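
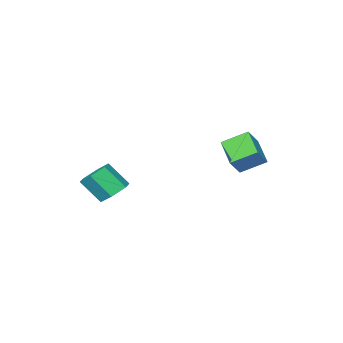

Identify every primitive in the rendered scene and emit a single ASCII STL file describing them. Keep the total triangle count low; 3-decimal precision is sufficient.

solid 
facet normal -0.364 0.542 -0.758
outer loop
vertex 3.149 -1.126 -1.822
vertex 2.303 -1.018 -1.339
vertex 3.024 -0.365 -1.218
endloop
endfacet
facet normal 0.923 0.321 -0.213
outer loop
vertex 3.149 -1.126 -1.822
vertex 3.024 -0.365 -1.218
vertex 3.782 -2.07 -0.505
endloop
endfacet
facet normal 0.923 0.321 -0.213
outer loop
vertex 3.782 -2.07 -0.505
vertex 3.024 -0.365 -1.218
vertex 3.657 -1.309 0.1
endloop
endfacet
facet normal 0.364 -0.542 0.757
outer loop
vertex 3.782 -2.07 -0.505
vertex 3.657 -1.309 0.1
vertex 2.937 -1.962 -0.021
endloop
endfacet
facet normal -0.364 0.542 -0.757
outer loop
vertex 3.024 -0.365 -1.218
vertex 2.303 -1.018 -1.339
vertex 2.178 -0.257 -0.734
endloop
endfacet
facet normal 0.351 0.833 0.428
outer loop
vertex 3.024 -0.365 -1.218
vertex 2.178 -0.257 -0.734
vertex 3.657 -1.309 0.1
endloop
endfacet
facet normal 0.351 0.833 0.428
outer loop
vertex 3.657 -1.309 0.1
vertex 2.178 -0.257 -0.734
vertex 2.812 -1.201 0.584
endloop
endfacet
facet normal 0.364 -0.542 0.757
outer loop
vertex 3.657 -1.309 0.1
vertex 2.812 -1.201 0.584
vertex 2.937 -1.962 -0.021
endloop
endfacet
facet normal -0.364 0.542 -0.757
outer loop
vertex 2.178 -0.257 -0.734
vertex 2.303 -1.018 -1.339
vertex 1.458 -0.91 -0.855
endloop
endfacet
facet normal -0.572 0.512 0.641
outer loop
vertex 2.178 -0.257 -0.734
vertex 1.458 -0.91 -0.855
vertex 2.812 -1.201 0.584
endloop
endfacet
facet normal -0.572 0.511 0.641
outer loop
vertex 2.812 -1.201 0.584
vertex 1.458 -0.91 -0.855
vertex 2.091 -1.854 0.462
endloop
endfacet
facet normal 0.363 -0.543 0.757
outer loop
vertex 2.812 -1.201 0.584
vertex 2.091 -1.854 0.462
vertex 2.937 -1.962 -0.021
endloop
endfacet
facet normal -0.364 0.542 -0.757
outer loop
vertex 1.458 -0.91 -0.855
vertex 2.303 -1.018 -1.339
vertex 1.583 -1.671 -1.46
endloop
endfacet
facet normal -0.923 -0.321 0.213
outer loop
vertex 1.458 -0.91 -0.855
vertex 1.583 -1.671 -1.46
vertex 2.091 -1.854 0.462
endloop
endfacet
facet normal -0.923 -0.321 0.213
outer loop
vertex 2.091 -1.854 0.462
vertex 1.583 -1.671 -1.46
vertex 2.216 -2.615 -0.142
endloop
endfacet
facet normal 0.364 -0.542 0.758
outer loop
vertex 2.091 -1.854 0.462
vertex 2.216 -2.615 -0.142
vertex 2.937 -1.962 -0.021
endloop
endfacet
facet normal -0.364 0.542 -0.757
outer loop
vertex 1.583 -1.671 -1.46
vertex 2.303 -1.018 -1.339
vertex 2.428 -1.779 -1.944
endloop
endfacet
facet normal -0.351 -0.833 -0.428
outer loop
vertex 1.583 -1.671 -1.46
vertex 2.428 -1.779 -1.944
vertex 2.216 -2.615 -0.142
endloop
endfacet
facet normal -0.351 -0.833 -0.428
outer loop
vertex 2.216 -2.615 -0.142
vertex 2.428 -1.779 -1.944
vertex 3.062 -2.723 -0.626
endloop
endfacet
facet normal 0.364 -0.542 0.757
outer loop
vertex 2.216 -2.615 -0.142
vertex 3.062 -2.723 -0.626
vertex 2.937 -1.962 -0.021
endloop
endfacet
facet normal -0.363 0.543 -0.757
outer loop
vertex 2.428 -1.779 -1.944
vertex 2.303 -1.018 -1.339
vertex 3.149 -1.126 -1.822
endloop
endfacet
facet normal 0.572 -0.512 -0.641
outer loop
vertex 2.428 -1.779 -1.944
vertex 3.149 -1.126 -1.822
vertex 3.062 -2.723 -0.626
endloop
endfacet
facet normal 0.572 -0.512 -0.641
outer loop
vertex 3.062 -2.723 -0.626
vertex 3.149 -1.126 -1.822
vertex 3.782 -2.07 -0.505
endloop
endfacet
facet normal 0.364 -0.542 0.757
outer loop
vertex 3.062 -2.723 -0.626
vertex 3.782 -2.07 -0.505
vertex 2.937 -1.962 -0.021
endloop
endfacet
facet normal -0.669 -0.152 -0.727
outer loop
vertex -4.933 1.908 1.52
vertex -4.279 3.403 0.607
vertex -3.864 0.961 0.734
endloop
endfacet
facet normal -0.350 -0.800 0.488
outer loop
vertex -3.001 1.157 1.673
vertex -4.933 1.908 1.52
vertex -3.864 0.961 0.734
endloop
endfacet
facet normal -0.669 -0.152 -0.728
outer loop
vertex -3.864 0.961 0.734
vertex -4.279 3.403 0.607
vertex -3.21 2.456 -0.178
endloop
endfacet
facet normal 0.656 -0.581 -0.482
outer loop
vertex -3.21 2.456 -0.178
vertex -3.001 1.157 1.673
vertex -3.864 0.961 0.734
endloop
endfacet
facet normal -0.656 0.581 0.482
outer loop
vertex -4.933 1.908 1.52
vertex -3.416 3.599 1.546
vertex -4.279 3.403 0.607
endloop
endfacet
facet normal -0.349 -0.799 0.489
outer loop
vertex -4.07 2.104 2.458
vertex -4.933 1.908 1.52
vertex -3.001 1.157 1.673
endloop
endfacet
facet normal -0.656 0.581 0.482
outer loop
vertex -4.07 2.104 2.458
vertex -3.416 3.599 1.546
vertex -4.933 1.908 1.52
endloop
endfacet
facet normal 0.350 0.800 -0.488
outer loop
vertex -4.279 3.403 0.607
vertex -3.416 3.599 1.546
vertex -3.21 2.456 -0.178
endloop
endfacet
facet normal 0.656 -0.581 -0.482
outer loop
vertex -2.347 2.652 0.76
vertex -3.001 1.157 1.673
vertex -3.21 2.456 -0.178
endloop
endfacet
facet normal 0.349 0.800 -0.488
outer loop
vertex -3.21 2.456 -0.178
vertex -3.416 3.599 1.546
vertex -2.347 2.652 0.76
endloop
endfacet
facet normal 0.669 0.152 0.728
outer loop
vertex -2.347 2.652 0.76
vertex -4.07 2.104 2.458
vertex -3.001 1.157 1.673
endloop
endfacet
facet normal 0.669 0.151 0.728
outer loop
vertex -3.416 3.599 1.546
vertex -4.07 2.104 2.458
vertex -2.347 2.652 0.76
endloop
endfacet

endsolid


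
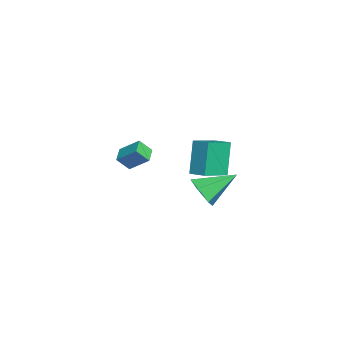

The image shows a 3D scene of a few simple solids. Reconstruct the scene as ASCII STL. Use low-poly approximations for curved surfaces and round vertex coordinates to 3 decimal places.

solid 
facet normal 0.195 -0.838 -0.510
outer loop
vertex 3.991 1.031 0.23
vertex 3.103 0.73 0.385
vertex 3.302 1.246 -0.387
endloop
endfacet
facet normal 0.535 0.780 -0.325
outer loop
vertex 3.991 1.031 0.23
vertex 3.302 1.246 -0.387
vertex 2.717 2.39 1.395
endloop
endfacet
facet normal 0.195 -0.838 -0.510
outer loop
vertex 3.302 1.246 -0.387
vertex 3.103 0.73 0.385
vertex 2.414 0.945 -0.232
endloop
endfacet
facet normal -0.350 0.732 -0.585
outer loop
vertex 3.302 1.246 -0.387
vertex 2.414 0.945 -0.232
vertex 2.717 2.39 1.395
endloop
endfacet
facet normal 0.195 -0.838 -0.510
outer loop
vertex 2.414 0.945 -0.232
vertex 3.103 0.73 0.385
vertex 2.216 0.429 0.541
endloop
endfacet
facet normal -0.960 0.273 -0.064
outer loop
vertex 2.414 0.945 -0.232
vertex 2.216 0.429 0.541
vertex 2.717 2.39 1.395
endloop
endfacet
facet normal 0.195 -0.838 -0.510
outer loop
vertex 2.216 0.429 0.541
vertex 3.103 0.73 0.385
vertex 2.905 0.214 1.158
endloop
endfacet
facet normal -0.684 -0.137 0.716
outer loop
vertex 2.216 0.429 0.541
vertex 2.905 0.214 1.158
vertex 2.717 2.39 1.395
endloop
endfacet
facet normal 0.195 -0.838 -0.509
outer loop
vertex 2.905 0.214 1.158
vertex 3.103 0.73 0.385
vertex 3.792 0.515 1.003
endloop
endfacet
facet normal 0.201 -0.089 0.976
outer loop
vertex 2.905 0.214 1.158
vertex 3.792 0.515 1.003
vertex 2.717 2.39 1.395
endloop
endfacet
facet normal 0.195 -0.838 -0.509
outer loop
vertex 3.792 0.515 1.003
vertex 3.103 0.73 0.385
vertex 3.991 1.031 0.23
endloop
endfacet
facet normal 0.810 0.369 0.455
outer loop
vertex 3.792 0.515 1.003
vertex 3.991 1.031 0.23
vertex 2.717 2.39 1.395
endloop
endfacet
facet normal -0.945 0.139 0.297
outer loop
vertex 0.597 -2.223 2.614
vertex 0.468 -1.608 1.914
vertex 0.213 -3.182 1.841
endloop
endfacet
facet normal 0.136 -0.654 0.744
outer loop
vertex 1.092 -3.312 1.566
vertex 0.597 -2.223 2.614
vertex 0.213 -3.182 1.841
endloop
endfacet
facet normal -0.945 0.139 0.297
outer loop
vertex 0.213 -3.182 1.841
vertex 0.468 -1.608 1.914
vertex 0.084 -2.568 1.142
endloop
endfacet
facet normal -0.297 -0.744 -0.599
outer loop
vertex 0.084 -2.568 1.142
vertex 1.092 -3.312 1.566
vertex 0.213 -3.182 1.841
endloop
endfacet
facet normal 0.297 0.744 0.599
outer loop
vertex 0.597 -2.223 2.614
vertex 1.347 -1.738 1.639
vertex 0.468 -1.608 1.914
endloop
endfacet
facet normal 0.138 -0.654 0.744
outer loop
vertex 1.476 -2.352 2.338
vertex 0.597 -2.223 2.614
vertex 1.092 -3.312 1.566
endloop
endfacet
facet normal 0.297 0.744 0.599
outer loop
vertex 1.476 -2.352 2.338
vertex 1.347 -1.738 1.639
vertex 0.597 -2.223 2.614
endloop
endfacet
facet normal -0.136 0.653 -0.745
outer loop
vertex 0.468 -1.608 1.914
vertex 1.347 -1.738 1.639
vertex 0.084 -2.568 1.142
endloop
endfacet
facet normal -0.297 -0.744 -0.599
outer loop
vertex 0.963 -2.697 0.866
vertex 1.092 -3.312 1.566
vertex 0.084 -2.568 1.142
endloop
endfacet
facet normal -0.137 0.654 -0.744
outer loop
vertex 0.084 -2.568 1.142
vertex 1.347 -1.738 1.639
vertex 0.963 -2.697 0.866
endloop
endfacet
facet normal 0.945 -0.139 -0.297
outer loop
vertex 0.963 -2.697 0.866
vertex 1.476 -2.352 2.338
vertex 1.092 -3.312 1.566
endloop
endfacet
facet normal 0.945 -0.139 -0.297
outer loop
vertex 1.347 -1.738 1.639
vertex 1.476 -2.352 2.338
vertex 0.963 -2.697 0.866
endloop
endfacet
facet normal -0.647 -0.738 -0.189
outer loop
vertex -2.993 0.384 0.865
vertex -4.155 1.548 0.299
vertex -2.219 0.206 -1.089
endloop
endfacet
facet normal 0.668 -0.669 0.326
outer loop
vertex -1.565 0.952 -0.899
vertex -2.993 0.384 0.865
vertex -2.219 0.206 -1.089
endloop
endfacet
facet normal -0.647 -0.738 -0.189
outer loop
vertex -2.219 0.206 -1.089
vertex -4.155 1.548 0.299
vertex -3.381 1.37 -1.656
endloop
endfacet
facet normal 0.367 -0.085 -0.926
outer loop
vertex -3.381 1.37 -1.656
vertex -1.565 0.952 -0.899
vertex -2.219 0.206 -1.089
endloop
endfacet
facet normal -0.366 0.085 0.927
outer loop
vertex -2.993 0.384 0.865
vertex -3.501 2.294 0.489
vertex -4.155 1.548 0.299
endloop
endfacet
facet normal 0.668 -0.669 0.325
outer loop
vertex -2.339 1.13 1.056
vertex -2.993 0.384 0.865
vertex -1.565 0.952 -0.899
endloop
endfacet
facet normal -0.367 0.085 0.926
outer loop
vertex -2.339 1.13 1.056
vertex -3.501 2.294 0.489
vertex -2.993 0.384 0.865
endloop
endfacet
facet normal -0.668 0.669 -0.326
outer loop
vertex -4.155 1.548 0.299
vertex -3.501 2.294 0.489
vertex -3.381 1.37 -1.656
endloop
endfacet
facet normal 0.367 -0.084 -0.926
outer loop
vertex -2.727 2.116 -1.465
vertex -1.565 0.952 -0.899
vertex -3.381 1.37 -1.656
endloop
endfacet
facet normal -0.668 0.669 -0.326
outer loop
vertex -3.381 1.37 -1.656
vertex -3.501 2.294 0.489
vertex -2.727 2.116 -1.465
endloop
endfacet
facet normal 0.647 0.738 0.189
outer loop
vertex -2.727 2.116 -1.465
vertex -2.339 1.13 1.056
vertex -1.565 0.952 -0.899
endloop
endfacet
facet normal 0.647 0.738 0.189
outer loop
vertex -3.501 2.294 0.489
vertex -2.339 1.13 1.056
vertex -2.727 2.116 -1.465
endloop
endfacet

endsolid


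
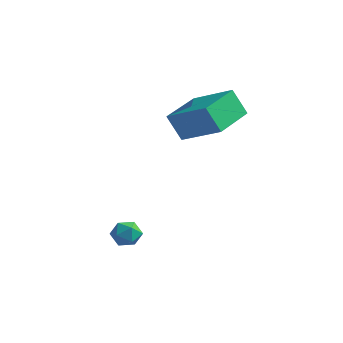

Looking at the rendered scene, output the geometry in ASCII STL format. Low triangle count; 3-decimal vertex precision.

solid 
facet normal -0.894 0.005 -0.448
outer loop
vertex 2.212 1.193 2.931
vertex 2.097 3.295 3.183
vertex 2.83 1.374 1.699
endloop
endfacet
facet normal 0.055 -0.991 -0.118
outer loop
vertex 4.743 1.365 2.657
vertex 2.212 1.193 2.931
vertex 2.83 1.374 1.699
endloop
endfacet
facet normal -0.894 0.004 -0.447
outer loop
vertex 2.83 1.374 1.699
vertex 2.097 3.295 3.183
vertex 2.714 3.476 1.951
endloop
endfacet
facet normal 0.444 0.131 -0.886
outer loop
vertex 2.714 3.476 1.951
vertex 4.743 1.365 2.657
vertex 2.83 1.374 1.699
endloop
endfacet
facet normal -0.444 -0.131 0.886
outer loop
vertex 2.212 1.193 2.931
vertex 4.01 3.286 4.141
vertex 2.097 3.295 3.183
endloop
endfacet
facet normal 0.055 -0.991 -0.118
outer loop
vertex 4.126 1.184 3.889
vertex 2.212 1.193 2.931
vertex 4.743 1.365 2.657
endloop
endfacet
facet normal -0.444 -0.131 0.886
outer loop
vertex 4.126 1.184 3.889
vertex 4.01 3.286 4.141
vertex 2.212 1.193 2.931
endloop
endfacet
facet normal -0.055 0.991 0.118
outer loop
vertex 2.097 3.295 3.183
vertex 4.01 3.286 4.141
vertex 2.714 3.476 1.951
endloop
endfacet
facet normal 0.444 0.131 -0.886
outer loop
vertex 4.628 3.467 2.909
vertex 4.743 1.365 2.657
vertex 2.714 3.476 1.951
endloop
endfacet
facet normal -0.055 0.991 0.118
outer loop
vertex 2.714 3.476 1.951
vertex 4.01 3.286 4.141
vertex 4.628 3.467 2.909
endloop
endfacet
facet normal 0.894 -0.005 0.447
outer loop
vertex 4.628 3.467 2.909
vertex 4.126 1.184 3.889
vertex 4.743 1.365 2.657
endloop
endfacet
facet normal 0.894 -0.004 0.448
outer loop
vertex 4.01 3.286 4.141
vertex 4.126 1.184 3.889
vertex 4.628 3.467 2.909
endloop
endfacet
facet normal -0.507 0.425 0.750
outer loop
vertex 2.388 -2.208 -1.847
vertex 2.623 -2.695 -1.412
vertex 2.982 -2.108 -1.502
endloop
endfacet
facet normal -0.309 0.912 0.268
outer loop
vertex 2.388 -2.208 -1.847
vertex 2.982 -2.108 -1.502
vertex 2.934 -1.928 -2.17
endloop
endfacet
facet normal -0.586 0.724 -0.363
outer loop
vertex 2.388 -2.208 -1.847
vertex 2.934 -1.928 -2.17
vertex 2.546 -2.404 -2.493
endloop
endfacet
facet normal -0.955 0.122 -0.271
outer loop
vertex 2.388 -2.208 -1.847
vertex 2.546 -2.404 -2.493
vertex 2.353 -2.878 -2.025
endloop
endfacet
facet normal -0.906 -0.064 0.418
outer loop
vertex 2.388 -2.208 -1.847
vertex 2.353 -2.878 -2.025
vertex 2.623 -2.695 -1.412
endloop
endfacet
facet normal 0.402 0.891 0.211
outer loop
vertex 2.934 -1.928 -2.17
vertex 2.982 -2.108 -1.502
vertex 3.507 -2.242 -1.935
endloop
endfacet
facet normal 0.082 0.102 0.991
outer loop
vertex 2.982 -2.108 -1.502
vertex 2.623 -2.695 -1.412
vertex 3.314 -2.716 -1.467
endloop
endfacet
facet normal -0.564 -0.689 0.454
outer loop
vertex 2.623 -2.695 -1.412
vertex 2.353 -2.878 -2.025
vertex 2.926 -3.192 -1.79
endloop
endfacet
facet normal -0.643 -0.389 -0.659
outer loop
vertex 2.353 -2.878 -2.025
vertex 2.546 -2.404 -2.493
vertex 2.878 -3.012 -2.458
endloop
endfacet
facet normal -0.047 0.587 -0.809
outer loop
vertex 2.546 -2.404 -2.493
vertex 2.934 -1.928 -2.17
vertex 3.237 -2.425 -2.548
endloop
endfacet
facet normal 0.955 -0.122 0.271
outer loop
vertex 3.472 -2.912 -2.113
vertex 3.507 -2.242 -1.935
vertex 3.314 -2.716 -1.467
endloop
endfacet
facet normal 0.586 -0.724 0.363
outer loop
vertex 3.472 -2.912 -2.113
vertex 3.314 -2.716 -1.467
vertex 2.926 -3.192 -1.79
endloop
endfacet
facet normal 0.309 -0.912 -0.268
outer loop
vertex 3.472 -2.912 -2.113
vertex 2.926 -3.192 -1.79
vertex 2.878 -3.012 -2.458
endloop
endfacet
facet normal 0.507 -0.425 -0.750
outer loop
vertex 3.472 -2.912 -2.113
vertex 2.878 -3.012 -2.458
vertex 3.237 -2.425 -2.548
endloop
endfacet
facet normal 0.906 0.064 -0.418
outer loop
vertex 3.472 -2.912 -2.113
vertex 3.237 -2.425 -2.548
vertex 3.507 -2.242 -1.935
endloop
endfacet
facet normal 0.643 0.389 0.659
outer loop
vertex 3.314 -2.716 -1.467
vertex 3.507 -2.242 -1.935
vertex 2.982 -2.108 -1.502
endloop
endfacet
facet normal 0.047 -0.587 0.809
outer loop
vertex 2.926 -3.192 -1.79
vertex 3.314 -2.716 -1.467
vertex 2.623 -2.695 -1.412
endloop
endfacet
facet normal -0.402 -0.891 -0.211
outer loop
vertex 2.878 -3.012 -2.458
vertex 2.926 -3.192 -1.79
vertex 2.353 -2.878 -2.025
endloop
endfacet
facet normal -0.082 -0.102 -0.991
outer loop
vertex 3.237 -2.425 -2.548
vertex 2.878 -3.012 -2.458
vertex 2.546 -2.404 -2.493
endloop
endfacet
facet normal 0.564 0.689 -0.454
outer loop
vertex 3.507 -2.242 -1.935
vertex 3.237 -2.425 -2.548
vertex 2.934 -1.928 -2.17
endloop
endfacet

endsolid


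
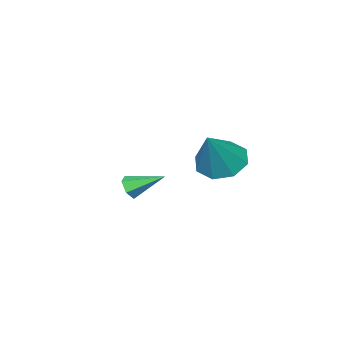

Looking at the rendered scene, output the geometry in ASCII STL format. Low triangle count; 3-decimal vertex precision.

solid 
facet normal 0.446 -0.775 -0.448
outer loop
vertex 2.552 -1.706 0.596
vertex 2.149 -1.674 0.139
vertex 2.67 -1.357 0.11
endloop
endfacet
facet normal 0.691 0.497 0.525
outer loop
vertex 2.552 -1.706 0.596
vertex 2.67 -1.357 0.11
vertex 1.431 -0.426 0.861
endloop
endfacet
facet normal 0.446 -0.774 -0.449
outer loop
vertex 2.67 -1.357 0.11
vertex 2.149 -1.674 0.139
vertex 2.267 -1.324 -0.347
endloop
endfacet
facet normal 0.435 0.840 -0.323
outer loop
vertex 2.67 -1.357 0.11
vertex 2.267 -1.324 -0.347
vertex 1.431 -0.426 0.861
endloop
endfacet
facet normal 0.446 -0.774 -0.449
outer loop
vertex 2.267 -1.324 -0.347
vertex 2.149 -1.674 0.139
vertex 1.746 -1.641 -0.318
endloop
endfacet
facet normal -0.395 0.585 -0.708
outer loop
vertex 2.267 -1.324 -0.347
vertex 1.746 -1.641 -0.318
vertex 1.431 -0.426 0.861
endloop
endfacet
facet normal 0.446 -0.775 -0.449
outer loop
vertex 1.746 -1.641 -0.318
vertex 2.149 -1.674 0.139
vertex 1.629 -1.99 0.168
endloop
endfacet
facet normal -0.970 -0.015 -0.244
outer loop
vertex 1.746 -1.641 -0.318
vertex 1.629 -1.99 0.168
vertex 1.431 -0.426 0.861
endloop
endfacet
facet normal 0.446 -0.775 -0.448
outer loop
vertex 1.629 -1.99 0.168
vertex 2.149 -1.674 0.139
vertex 2.031 -2.023 0.625
endloop
endfacet
facet normal -0.714 -0.357 0.602
outer loop
vertex 1.629 -1.99 0.168
vertex 2.031 -2.023 0.625
vertex 1.431 -0.426 0.861
endloop
endfacet
facet normal 0.446 -0.775 -0.448
outer loop
vertex 2.031 -2.023 0.625
vertex 2.149 -1.674 0.139
vertex 2.552 -1.706 0.596
endloop
endfacet
facet normal 0.117 -0.102 0.988
outer loop
vertex 2.031 -2.023 0.625
vertex 2.552 -1.706 0.596
vertex 1.431 -0.426 0.861
endloop
endfacet
facet normal -0.604 -0.168 -0.779
outer loop
vertex 3.311 3.569 2.399
vertex 2.511 3.335 3.07
vertex 2.869 4.228 2.6
endloop
endfacet
facet normal 0.788 0.586 -0.187
outer loop
vertex 3.311 3.569 2.399
vertex 2.869 4.228 2.6
vertex 3.769 3.685 4.69
endloop
endfacet
facet normal -0.605 -0.167 -0.779
outer loop
vertex 2.869 4.228 2.6
vertex 2.511 3.335 3.07
vertex 2.217 4.364 3.077
endloop
endfacet
facet normal 0.288 0.950 0.123
outer loop
vertex 2.869 4.228 2.6
vertex 2.217 4.364 3.077
vertex 3.769 3.685 4.69
endloop
endfacet
facet normal -0.604 -0.167 -0.779
outer loop
vertex 2.217 4.364 3.077
vertex 2.511 3.335 3.07
vertex 1.737 3.897 3.549
endloop
endfacet
facet normal -0.229 0.798 0.557
outer loop
vertex 2.217 4.364 3.077
vertex 1.737 3.897 3.549
vertex 3.769 3.685 4.69
endloop
endfacet
facet normal -0.604 -0.169 -0.778
outer loop
vertex 1.737 3.897 3.549
vertex 2.511 3.335 3.07
vertex 1.712 3.102 3.741
endloop
endfacet
facet normal -0.460 0.222 0.860
outer loop
vertex 1.737 3.897 3.549
vertex 1.712 3.102 3.741
vertex 3.769 3.685 4.69
endloop
endfacet
facet normal -0.605 -0.168 -0.778
outer loop
vertex 1.712 3.102 3.741
vertex 2.511 3.335 3.07
vertex 2.154 2.443 3.54
endloop
endfacet
facet normal -0.270 -0.442 0.856
outer loop
vertex 1.712 3.102 3.741
vertex 2.154 2.443 3.54
vertex 3.769 3.685 4.69
endloop
endfacet
facet normal -0.605 -0.168 -0.779
outer loop
vertex 2.154 2.443 3.54
vertex 2.511 3.335 3.07
vertex 2.806 2.307 3.063
endloop
endfacet
facet normal 0.231 -0.806 0.546
outer loop
vertex 2.154 2.443 3.54
vertex 2.806 2.307 3.063
vertex 3.769 3.685 4.69
endloop
endfacet
facet normal -0.604 -0.168 -0.779
outer loop
vertex 2.806 2.307 3.063
vertex 2.511 3.335 3.07
vertex 3.286 2.773 2.591
endloop
endfacet
facet normal 0.747 -0.655 0.113
outer loop
vertex 2.806 2.307 3.063
vertex 3.286 2.773 2.591
vertex 3.769 3.685 4.69
endloop
endfacet
facet normal -0.604 -0.169 -0.779
outer loop
vertex 3.286 2.773 2.591
vertex 2.511 3.335 3.07
vertex 3.311 3.569 2.399
endloop
endfacet
facet normal 0.978 -0.077 -0.192
outer loop
vertex 3.286 2.773 2.591
vertex 3.311 3.569 2.399
vertex 3.769 3.685 4.69
endloop
endfacet

endsolid


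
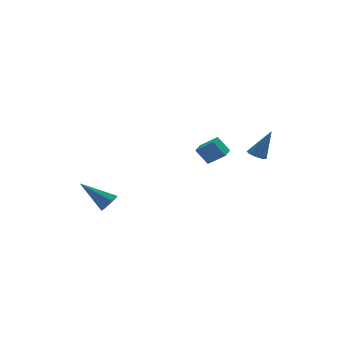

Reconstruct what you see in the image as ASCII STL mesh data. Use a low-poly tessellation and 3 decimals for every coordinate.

solid 
facet normal -0.441 0.049 -0.896
outer loop
vertex 3.911 -4.065 0.456
vertex 3.463 -3.764 0.693
vertex 3.979 -3.619 0.447
endloop
endfacet
facet normal 0.972 -0.152 -0.178
outer loop
vertex 3.911 -4.065 0.456
vertex 3.979 -3.619 0.447
vertex 4.297 -3.856 2.387
endloop
endfacet
facet normal -0.441 0.049 -0.896
outer loop
vertex 3.979 -3.619 0.447
vertex 3.463 -3.764 0.693
vertex 3.745 -3.257 0.582
endloop
endfacet
facet normal 0.826 0.559 -0.067
outer loop
vertex 3.979 -3.619 0.447
vertex 3.745 -3.257 0.582
vertex 4.297 -3.856 2.387
endloop
endfacet
facet normal -0.442 0.050 -0.896
outer loop
vertex 3.745 -3.257 0.582
vertex 3.463 -3.764 0.693
vertex 3.345 -3.192 0.783
endloop
endfacet
facet normal 0.267 0.936 0.229
outer loop
vertex 3.745 -3.257 0.582
vertex 3.345 -3.192 0.783
vertex 4.297 -3.856 2.387
endloop
endfacet
facet normal -0.442 0.050 -0.896
outer loop
vertex 3.345 -3.192 0.783
vertex 3.463 -3.764 0.693
vertex 3.015 -3.462 0.931
endloop
endfacet
facet normal -0.377 0.755 0.536
outer loop
vertex 3.345 -3.192 0.783
vertex 3.015 -3.462 0.931
vertex 4.297 -3.856 2.387
endloop
endfacet
facet normal -0.442 0.049 -0.895
outer loop
vertex 3.015 -3.462 0.931
vertex 3.463 -3.764 0.693
vertex 2.947 -3.908 0.94
endloop
endfacet
facet normal -0.728 0.125 0.674
outer loop
vertex 3.015 -3.462 0.931
vertex 2.947 -3.908 0.94
vertex 4.297 -3.856 2.387
endloop
endfacet
facet normal -0.443 0.050 -0.895
outer loop
vertex 2.947 -3.908 0.94
vertex 3.463 -3.764 0.693
vertex 3.181 -4.27 0.804
endloop
endfacet
facet normal -0.581 -0.587 0.563
outer loop
vertex 2.947 -3.908 0.94
vertex 3.181 -4.27 0.804
vertex 4.297 -3.856 2.387
endloop
endfacet
facet normal -0.440 0.049 -0.897
outer loop
vertex 3.181 -4.27 0.804
vertex 3.463 -3.764 0.693
vertex 3.581 -4.335 0.604
endloop
endfacet
facet normal -0.023 -0.963 0.268
outer loop
vertex 3.181 -4.27 0.804
vertex 3.581 -4.335 0.604
vertex 4.297 -3.856 2.387
endloop
endfacet
facet normal -0.441 0.048 -0.896
outer loop
vertex 3.581 -4.335 0.604
vertex 3.463 -3.764 0.693
vertex 3.911 -4.065 0.456
endloop
endfacet
facet normal 0.622 -0.782 -0.040
outer loop
vertex 3.581 -4.335 0.604
vertex 3.911 -4.065 0.456
vertex 4.297 -3.856 2.387
endloop
endfacet
facet normal -0.631 -0.776 -0.005
outer loop
vertex 4.22 1.886 -1.677
vertex 3.641 2.35 -0.684
vertex 3.409 2.551 -2.461
endloop
endfacet
facet normal 0.467 -0.375 -0.801
outer loop
vertex 4.059 3.35 -2.456
vertex 4.22 1.886 -1.677
vertex 3.409 2.551 -2.461
endloop
endfacet
facet normal -0.631 -0.776 -0.005
outer loop
vertex 3.409 2.551 -2.461
vertex 3.641 2.35 -0.684
vertex 2.83 3.015 -1.468
endloop
endfacet
facet normal -0.620 0.508 -0.599
outer loop
vertex 2.83 3.015 -1.468
vertex 4.059 3.35 -2.456
vertex 3.409 2.551 -2.461
endloop
endfacet
facet normal 0.620 -0.508 0.599
outer loop
vertex 4.22 1.886 -1.677
vertex 4.291 3.149 -0.679
vertex 3.641 2.35 -0.684
endloop
endfacet
facet normal 0.467 -0.375 -0.801
outer loop
vertex 4.87 2.685 -1.672
vertex 4.22 1.886 -1.677
vertex 4.059 3.35 -2.456
endloop
endfacet
facet normal 0.620 -0.508 0.599
outer loop
vertex 4.87 2.685 -1.672
vertex 4.291 3.149 -0.679
vertex 4.22 1.886 -1.677
endloop
endfacet
facet normal -0.467 0.375 0.801
outer loop
vertex 3.641 2.35 -0.684
vertex 4.291 3.149 -0.679
vertex 2.83 3.015 -1.468
endloop
endfacet
facet normal -0.620 0.508 -0.599
outer loop
vertex 3.48 3.814 -1.463
vertex 4.059 3.35 -2.456
vertex 2.83 3.015 -1.468
endloop
endfacet
facet normal -0.467 0.375 0.801
outer loop
vertex 2.83 3.015 -1.468
vertex 4.291 3.149 -0.679
vertex 3.48 3.814 -1.463
endloop
endfacet
facet normal 0.631 0.776 0.005
outer loop
vertex 3.48 3.814 -1.463
vertex 4.87 2.685 -1.672
vertex 4.059 3.35 -2.456
endloop
endfacet
facet normal 0.631 0.776 0.005
outer loop
vertex 4.291 3.149 -0.679
vertex 4.87 2.685 -1.672
vertex 3.48 3.814 -1.463
endloop
endfacet
facet normal 0.591 -0.574 -0.567
outer loop
vertex -2.553 1.607 -3.646
vertex -3.125 1.295 -3.927
vertex -2.781 1.873 -4.153
endloop
endfacet
facet normal 0.521 0.830 0.201
outer loop
vertex -2.553 1.607 -3.646
vertex -2.781 1.873 -4.153
vertex -4.415 2.545 -2.693
endloop
endfacet
facet normal 0.592 -0.574 -0.566
outer loop
vertex -2.781 1.873 -4.153
vertex -3.125 1.295 -3.927
vertex -3.268 1.703 -4.49
endloop
endfacet
facet normal -0.016 0.902 -0.432
outer loop
vertex -2.781 1.873 -4.153
vertex -3.268 1.703 -4.49
vertex -4.415 2.545 -2.693
endloop
endfacet
facet normal 0.591 -0.574 -0.566
outer loop
vertex -3.268 1.703 -4.49
vertex -3.125 1.295 -3.927
vertex -3.648 1.226 -4.403
endloop
endfacet
facet normal -0.665 0.417 -0.620
outer loop
vertex -3.268 1.703 -4.49
vertex -3.648 1.226 -4.403
vertex -4.415 2.545 -2.693
endloop
endfacet
facet normal 0.592 -0.573 -0.567
outer loop
vertex -3.648 1.226 -4.403
vertex -3.125 1.295 -3.927
vertex -3.634 0.8 -3.958
endloop
endfacet
facet normal -0.940 -0.261 -0.220
outer loop
vertex -3.648 1.226 -4.403
vertex -3.634 0.8 -3.958
vertex -4.415 2.545 -2.693
endloop
endfacet
facet normal 0.592 -0.573 -0.567
outer loop
vertex -3.634 0.8 -3.958
vertex -3.125 1.295 -3.927
vertex -3.237 0.747 -3.49
endloop
endfacet
facet normal -0.632 -0.620 0.465
outer loop
vertex -3.634 0.8 -3.958
vertex -3.237 0.747 -3.49
vertex -4.415 2.545 -2.693
endloop
endfacet
facet normal 0.592 -0.573 -0.567
outer loop
vertex -3.237 0.747 -3.49
vertex -3.125 1.295 -3.927
vertex -2.756 1.106 -3.351
endloop
endfacet
facet normal 0.026 -0.391 0.920
outer loop
vertex -3.237 0.747 -3.49
vertex -2.756 1.106 -3.351
vertex -4.415 2.545 -2.693
endloop
endfacet
facet normal 0.591 -0.573 -0.567
outer loop
vertex -2.756 1.106 -3.351
vertex -3.125 1.295 -3.927
vertex -2.553 1.607 -3.646
endloop
endfacet
facet normal 0.539 0.254 0.803
outer loop
vertex -2.756 1.106 -3.351
vertex -2.553 1.607 -3.646
vertex -4.415 2.545 -2.693
endloop
endfacet

endsolid


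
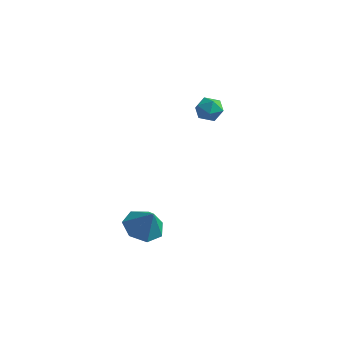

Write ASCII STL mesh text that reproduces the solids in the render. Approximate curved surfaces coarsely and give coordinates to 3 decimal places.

solid 
facet normal -0.277 -0.227 0.934
outer loop
vertex 0.571 4.063 3.64
vertex 0.676 3.266 3.477
vertex 1.3 3.71 3.77
endloop
endfacet
facet normal 0.038 0.414 0.909
outer loop
vertex 0.571 4.063 3.64
vertex 1.3 3.71 3.77
vertex 1.26 4.456 3.432
endloop
endfacet
facet normal -0.332 0.825 0.458
outer loop
vertex 0.571 4.063 3.64
vertex 1.26 4.456 3.432
vertex 0.611 4.473 2.931
endloop
endfacet
facet normal -0.876 0.438 0.204
outer loop
vertex 0.571 4.063 3.64
vertex 0.611 4.473 2.931
vertex 0.25 3.738 2.959
endloop
endfacet
facet normal -0.841 -0.213 0.498
outer loop
vertex 0.571 4.063 3.64
vertex 0.25 3.738 2.959
vertex 0.676 3.266 3.477
endloop
endfacet
facet normal 0.694 0.328 0.641
outer loop
vertex 1.26 4.456 3.432
vertex 1.3 3.71 3.77
vertex 1.79 3.902 3.141
endloop
endfacet
facet normal 0.185 -0.709 0.680
outer loop
vertex 1.3 3.71 3.77
vertex 0.676 3.266 3.477
vertex 1.429 3.167 3.169
endloop
endfacet
facet normal -0.729 -0.684 -0.024
outer loop
vertex 0.676 3.266 3.477
vertex 0.25 3.738 2.959
vertex 0.78 3.184 2.668
endloop
endfacet
facet normal -0.785 0.366 -0.500
outer loop
vertex 0.25 3.738 2.959
vertex 0.611 4.473 2.931
vertex 0.74 3.93 2.33
endloop
endfacet
facet normal 0.094 0.992 -0.088
outer loop
vertex 0.611 4.473 2.931
vertex 1.26 4.456 3.432
vertex 1.364 4.374 2.623
endloop
endfacet
facet normal 0.876 -0.438 -0.204
outer loop
vertex 1.469 3.577 2.46
vertex 1.79 3.902 3.141
vertex 1.429 3.167 3.169
endloop
endfacet
facet normal 0.332 -0.825 -0.458
outer loop
vertex 1.469 3.577 2.46
vertex 1.429 3.167 3.169
vertex 0.78 3.184 2.668
endloop
endfacet
facet normal -0.038 -0.414 -0.909
outer loop
vertex 1.469 3.577 2.46
vertex 0.78 3.184 2.668
vertex 0.74 3.93 2.33
endloop
endfacet
facet normal 0.277 0.227 -0.934
outer loop
vertex 1.469 3.577 2.46
vertex 0.74 3.93 2.33
vertex 1.364 4.374 2.623
endloop
endfacet
facet normal 0.841 0.213 -0.498
outer loop
vertex 1.469 3.577 2.46
vertex 1.364 4.374 2.623
vertex 1.79 3.902 3.141
endloop
endfacet
facet normal 0.785 -0.366 0.500
outer loop
vertex 1.429 3.167 3.169
vertex 1.79 3.902 3.141
vertex 1.3 3.71 3.77
endloop
endfacet
facet normal -0.094 -0.992 0.088
outer loop
vertex 0.78 3.184 2.668
vertex 1.429 3.167 3.169
vertex 0.676 3.266 3.477
endloop
endfacet
facet normal -0.694 -0.328 -0.641
outer loop
vertex 0.74 3.93 2.33
vertex 0.78 3.184 2.668
vertex 0.25 3.738 2.959
endloop
endfacet
facet normal -0.185 0.709 -0.680
outer loop
vertex 1.364 4.374 2.623
vertex 0.74 3.93 2.33
vertex 0.611 4.473 2.931
endloop
endfacet
facet normal 0.729 0.684 0.024
outer loop
vertex 1.79 3.902 3.141
vertex 1.364 4.374 2.623
vertex 1.26 4.456 3.432
endloop
endfacet
facet normal -0.496 0.132 -0.858
outer loop
vertex 1.911 -3.337 -2.273
vertex 1.245 -2.643 -1.781
vertex 2.176 -2.438 -2.288
endloop
endfacet
facet normal 0.958 -0.282 0.045
outer loop
vertex 1.911 -3.337 -2.273
vertex 2.176 -2.438 -2.288
vertex 1.975 -2.837 -0.519
endloop
endfacet
facet normal -0.496 0.133 -0.858
outer loop
vertex 2.176 -2.438 -2.288
vertex 1.245 -2.643 -1.781
vertex 1.741 -1.694 -1.921
endloop
endfacet
facet normal 0.886 0.421 0.196
outer loop
vertex 2.176 -2.438 -2.288
vertex 1.741 -1.694 -1.921
vertex 1.975 -2.837 -0.519
endloop
endfacet
facet normal -0.496 0.133 -0.858
outer loop
vertex 1.741 -1.694 -1.921
vertex 1.245 -2.643 -1.781
vertex 0.932 -1.664 -1.449
endloop
endfacet
facet normal 0.352 0.753 0.555
outer loop
vertex 1.741 -1.694 -1.921
vertex 0.932 -1.664 -1.449
vertex 1.975 -2.837 -0.519
endloop
endfacet
facet normal -0.497 0.132 -0.858
outer loop
vertex 0.932 -1.664 -1.449
vertex 1.245 -2.643 -1.781
vertex 0.359 -2.372 -1.226
endloop
endfacet
facet normal -0.240 0.463 0.853
outer loop
vertex 0.932 -1.664 -1.449
vertex 0.359 -2.372 -1.226
vertex 1.975 -2.837 -0.519
endloop
endfacet
facet normal -0.497 0.132 -0.858
outer loop
vertex 0.359 -2.372 -1.226
vertex 1.245 -2.643 -1.781
vertex 0.453 -3.283 -1.421
endloop
endfacet
facet normal -0.445 -0.231 0.865
outer loop
vertex 0.359 -2.372 -1.226
vertex 0.453 -3.283 -1.421
vertex 1.975 -2.837 -0.519
endloop
endfacet
facet normal -0.497 0.132 -0.858
outer loop
vertex 0.453 -3.283 -1.421
vertex 1.245 -2.643 -1.781
vertex 1.144 -3.713 -1.887
endloop
endfacet
facet normal -0.109 -0.806 0.582
outer loop
vertex 0.453 -3.283 -1.421
vertex 1.144 -3.713 -1.887
vertex 1.975 -2.837 -0.519
endloop
endfacet
facet normal -0.496 0.132 -0.858
outer loop
vertex 1.144 -3.713 -1.887
vertex 1.245 -2.643 -1.781
vertex 1.911 -3.337 -2.273
endloop
endfacet
facet normal 0.516 -0.829 0.217
outer loop
vertex 1.144 -3.713 -1.887
vertex 1.911 -3.337 -2.273
vertex 1.975 -2.837 -0.519
endloop
endfacet

endsolid


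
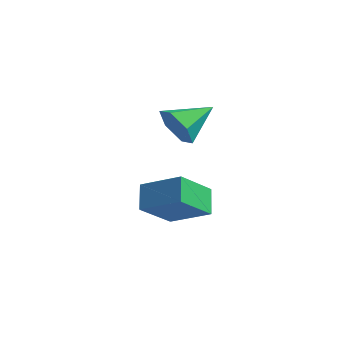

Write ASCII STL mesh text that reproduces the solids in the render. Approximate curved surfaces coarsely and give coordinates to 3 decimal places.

solid 
facet normal -0.875 -0.264 -0.407
outer loop
vertex 0.198 -2.887 -0.842
vertex 0.256 -1.386 -1.94
vertex 0.774 -3.516 -1.672
endloop
endfacet
facet normal -0.031 -0.807 0.590
outer loop
vertex 2.304 -3.054 -0.96
vertex 0.198 -2.887 -0.842
vertex 0.774 -3.516 -1.672
endloop
endfacet
facet normal -0.875 -0.264 -0.407
outer loop
vertex 0.774 -3.516 -1.672
vertex 0.256 -1.386 -1.94
vertex 0.832 -2.015 -2.77
endloop
endfacet
facet normal 0.484 -0.529 -0.697
outer loop
vertex 0.832 -2.015 -2.77
vertex 2.304 -3.054 -0.96
vertex 0.774 -3.516 -1.672
endloop
endfacet
facet normal -0.484 0.529 0.697
outer loop
vertex 0.198 -2.887 -0.842
vertex 1.786 -0.924 -1.228
vertex 0.256 -1.386 -1.94
endloop
endfacet
facet normal -0.031 -0.807 0.590
outer loop
vertex 1.728 -2.425 -0.13
vertex 0.198 -2.887 -0.842
vertex 2.304 -3.054 -0.96
endloop
endfacet
facet normal -0.484 0.529 0.697
outer loop
vertex 1.728 -2.425 -0.13
vertex 1.786 -0.924 -1.228
vertex 0.198 -2.887 -0.842
endloop
endfacet
facet normal 0.031 0.807 -0.590
outer loop
vertex 0.256 -1.386 -1.94
vertex 1.786 -0.924 -1.228
vertex 0.832 -2.015 -2.77
endloop
endfacet
facet normal 0.484 -0.529 -0.697
outer loop
vertex 2.362 -1.553 -2.058
vertex 2.304 -3.054 -0.96
vertex 0.832 -2.015 -2.77
endloop
endfacet
facet normal 0.031 0.807 -0.590
outer loop
vertex 0.832 -2.015 -2.77
vertex 1.786 -0.924 -1.228
vertex 2.362 -1.553 -2.058
endloop
endfacet
facet normal 0.875 0.264 0.407
outer loop
vertex 2.362 -1.553 -2.058
vertex 1.728 -2.425 -0.13
vertex 2.304 -3.054 -0.96
endloop
endfacet
facet normal 0.875 0.264 0.407
outer loop
vertex 1.786 -0.924 -1.228
vertex 1.728 -2.425 -0.13
vertex 2.362 -1.553 -2.058
endloop
endfacet
facet normal -0.251 -0.880 -0.402
outer loop
vertex 2.291 -2.458 1.642
vertex 1.574 -2.522 2.23
vertex 1.462 -2.112 1.403
endloop
endfacet
facet normal 0.448 0.652 -0.611
outer loop
vertex 2.291 -2.458 1.642
vertex 1.462 -2.112 1.403
vertex 1.986 -1.078 2.89
endloop
endfacet
facet normal -0.251 -0.880 -0.402
outer loop
vertex 1.462 -2.112 1.403
vertex 1.574 -2.522 2.23
vertex 0.744 -2.176 1.991
endloop
endfacet
facet normal -0.414 0.809 -0.417
outer loop
vertex 1.462 -2.112 1.403
vertex 0.744 -2.176 1.991
vertex 1.986 -1.078 2.89
endloop
endfacet
facet normal -0.251 -0.881 -0.402
outer loop
vertex 0.744 -2.176 1.991
vertex 1.574 -2.522 2.23
vertex 0.857 -2.586 2.819
endloop
endfacet
facet normal -0.751 0.545 0.372
outer loop
vertex 0.744 -2.176 1.991
vertex 0.857 -2.586 2.819
vertex 1.986 -1.078 2.89
endloop
endfacet
facet normal -0.252 -0.880 -0.402
outer loop
vertex 0.857 -2.586 2.819
vertex 1.574 -2.522 2.23
vertex 1.686 -2.932 3.058
endloop
endfacet
facet normal -0.227 0.124 0.966
outer loop
vertex 0.857 -2.586 2.819
vertex 1.686 -2.932 3.058
vertex 1.986 -1.078 2.89
endloop
endfacet
facet normal -0.251 -0.880 -0.402
outer loop
vertex 1.686 -2.932 3.058
vertex 1.574 -2.522 2.23
vertex 2.404 -2.868 2.469
endloop
endfacet
facet normal 0.636 -0.033 0.771
outer loop
vertex 1.686 -2.932 3.058
vertex 2.404 -2.868 2.469
vertex 1.986 -1.078 2.89
endloop
endfacet
facet normal -0.251 -0.880 -0.402
outer loop
vertex 2.404 -2.868 2.469
vertex 1.574 -2.522 2.23
vertex 2.291 -2.458 1.642
endloop
endfacet
facet normal 0.973 0.231 -0.018
outer loop
vertex 2.404 -2.868 2.469
vertex 2.291 -2.458 1.642
vertex 1.986 -1.078 2.89
endloop
endfacet

endsolid


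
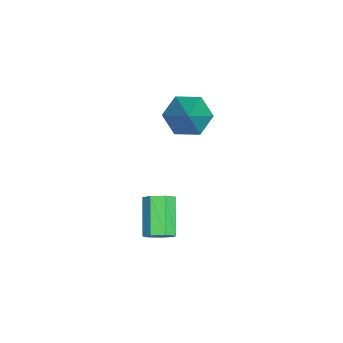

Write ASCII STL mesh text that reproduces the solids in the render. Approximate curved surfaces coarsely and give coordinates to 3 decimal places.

solid 
facet normal 0.770 0.117 -0.627
outer loop
vertex 2.733 1.342 -2.731
vertex 2.392 1.071 -3.2
vertex 2.429 1.689 -3.039
endloop
endfacet
facet normal 0.328 0.771 0.546
outer loop
vertex 2.733 1.342 -2.731
vertex 2.429 1.689 -3.039
vertex 1.409 1.141 -1.652
endloop
endfacet
facet normal 0.328 0.771 0.546
outer loop
vertex 1.409 1.141 -1.652
vertex 2.429 1.689 -3.039
vertex 1.105 1.488 -1.96
endloop
endfacet
facet normal -0.769 -0.116 0.628
outer loop
vertex 1.409 1.141 -1.652
vertex 1.105 1.488 -1.96
vertex 1.068 0.869 -2.12
endloop
endfacet
facet normal 0.770 0.117 -0.627
outer loop
vertex 2.429 1.689 -3.039
vertex 2.392 1.071 -3.2
vertex 2.097 1.571 -3.469
endloop
endfacet
facet normal -0.224 0.970 -0.094
outer loop
vertex 2.429 1.689 -3.039
vertex 2.097 1.571 -3.469
vertex 1.105 1.488 -1.96
endloop
endfacet
facet normal -0.225 0.970 -0.095
outer loop
vertex 1.105 1.488 -1.96
vertex 2.097 1.571 -3.469
vertex 0.773 1.369 -2.389
endloop
endfacet
facet normal -0.770 -0.116 0.628
outer loop
vertex 1.105 1.488 -1.96
vertex 0.773 1.369 -2.389
vertex 1.068 0.869 -2.12
endloop
endfacet
facet normal 0.769 0.116 -0.628
outer loop
vertex 2.097 1.571 -3.469
vertex 2.392 1.071 -3.2
vertex 1.987 1.076 -3.695
endloop
endfacet
facet normal -0.607 0.438 -0.663
outer loop
vertex 2.097 1.571 -3.469
vertex 1.987 1.076 -3.695
vertex 0.773 1.369 -2.389
endloop
endfacet
facet normal -0.607 0.439 -0.663
outer loop
vertex 0.773 1.369 -2.389
vertex 1.987 1.076 -3.695
vertex 0.663 0.874 -2.616
endloop
endfacet
facet normal -0.770 -0.117 0.627
outer loop
vertex 0.773 1.369 -2.389
vertex 0.663 0.874 -2.616
vertex 1.068 0.869 -2.12
endloop
endfacet
facet normal 0.769 0.117 -0.628
outer loop
vertex 1.987 1.076 -3.695
vertex 2.392 1.071 -3.2
vertex 2.182 0.577 -3.549
endloop
endfacet
facet normal -0.533 -0.423 -0.733
outer loop
vertex 1.987 1.076 -3.695
vertex 2.182 0.577 -3.549
vertex 0.663 0.874 -2.616
endloop
endfacet
facet normal -0.533 -0.426 -0.732
outer loop
vertex 0.663 0.874 -2.616
vertex 2.182 0.577 -3.549
vertex 0.859 0.376 -2.469
endloop
endfacet
facet normal -0.770 -0.118 0.627
outer loop
vertex 0.663 0.874 -2.616
vertex 0.859 0.376 -2.469
vertex 1.068 0.869 -2.12
endloop
endfacet
facet normal 0.769 0.117 -0.628
outer loop
vertex 2.182 0.577 -3.549
vertex 2.392 1.071 -3.2
vertex 2.536 0.45 -3.139
endloop
endfacet
facet normal -0.057 -0.967 -0.250
outer loop
vertex 2.182 0.577 -3.549
vertex 2.536 0.45 -3.139
vertex 0.859 0.376 -2.469
endloop
endfacet
facet normal -0.057 -0.966 -0.251
outer loop
vertex 0.859 0.376 -2.469
vertex 2.536 0.45 -3.139
vertex 1.212 0.249 -2.06
endloop
endfacet
facet normal -0.770 -0.118 0.628
outer loop
vertex 0.859 0.376 -2.469
vertex 1.212 0.249 -2.06
vertex 1.068 0.869 -2.12
endloop
endfacet
facet normal 0.770 0.117 -0.627
outer loop
vertex 2.536 0.45 -3.139
vertex 2.392 1.071 -3.2
vertex 2.781 0.79 -2.775
endloop
endfacet
facet normal 0.461 -0.782 0.420
outer loop
vertex 2.536 0.45 -3.139
vertex 2.781 0.79 -2.775
vertex 1.212 0.249 -2.06
endloop
endfacet
facet normal 0.461 -0.782 0.420
outer loop
vertex 1.212 0.249 -2.06
vertex 2.781 0.79 -2.775
vertex 1.457 0.589 -1.696
endloop
endfacet
facet normal -0.769 -0.118 0.628
outer loop
vertex 1.212 0.249 -2.06
vertex 1.457 0.589 -1.696
vertex 1.068 0.869 -2.12
endloop
endfacet
facet normal 0.770 0.117 -0.627
outer loop
vertex 2.781 0.79 -2.775
vertex 2.392 1.071 -3.2
vertex 2.733 1.342 -2.731
endloop
endfacet
facet normal 0.632 -0.007 0.775
outer loop
vertex 2.781 0.79 -2.775
vertex 2.733 1.342 -2.731
vertex 1.457 0.589 -1.696
endloop
endfacet
facet normal 0.632 -0.007 0.775
outer loop
vertex 1.457 0.589 -1.696
vertex 2.733 1.342 -2.731
vertex 1.409 1.141 -1.652
endloop
endfacet
facet normal -0.769 -0.117 0.628
outer loop
vertex 1.457 0.589 -1.696
vertex 1.409 1.141 -1.652
vertex 1.068 0.869 -2.12
endloop
endfacet
facet normal -0.738 -0.111 -0.665
outer loop
vertex -0.369 2.216 0.568
vertex -0.861 1.675 1.205
vertex -0.988 2.636 1.185
endloop
endfacet
facet normal 0.480 0.870 -0.111
outer loop
vertex -0.369 2.216 0.568
vertex -0.988 2.636 1.185
vertex 0.661 1.905 2.575
endloop
endfacet
facet normal -0.739 -0.111 -0.664
outer loop
vertex -0.988 2.636 1.185
vertex -0.861 1.675 1.205
vertex -1.48 2.095 1.823
endloop
endfacet
facet normal -0.132 0.804 0.580
outer loop
vertex -0.988 2.636 1.185
vertex -1.48 2.095 1.823
vertex 0.661 1.905 2.575
endloop
endfacet
facet normal -0.739 -0.111 -0.664
outer loop
vertex -1.48 2.095 1.823
vertex -0.861 1.675 1.205
vertex -1.353 1.134 1.843
endloop
endfacet
facet normal -0.333 -0.024 0.943
outer loop
vertex -1.48 2.095 1.823
vertex -1.353 1.134 1.843
vertex 0.661 1.905 2.575
endloop
endfacet
facet normal -0.739 -0.111 -0.664
outer loop
vertex -1.353 1.134 1.843
vertex -0.861 1.675 1.205
vertex -0.734 0.714 1.225
endloop
endfacet
facet normal 0.078 -0.786 0.613
outer loop
vertex -1.353 1.134 1.843
vertex -0.734 0.714 1.225
vertex 0.661 1.905 2.575
endloop
endfacet
facet normal -0.738 -0.111 -0.665
outer loop
vertex -0.734 0.714 1.225
vertex -0.861 1.675 1.205
vertex -0.242 1.255 0.588
endloop
endfacet
facet normal 0.690 -0.720 -0.078
outer loop
vertex -0.734 0.714 1.225
vertex -0.242 1.255 0.588
vertex 0.661 1.905 2.575
endloop
endfacet
facet normal -0.738 -0.111 -0.665
outer loop
vertex -0.242 1.255 0.588
vertex -0.861 1.675 1.205
vertex -0.369 2.216 0.568
endloop
endfacet
facet normal 0.891 0.109 -0.441
outer loop
vertex -0.242 1.255 0.588
vertex -0.369 2.216 0.568
vertex 0.661 1.905 2.575
endloop
endfacet

endsolid


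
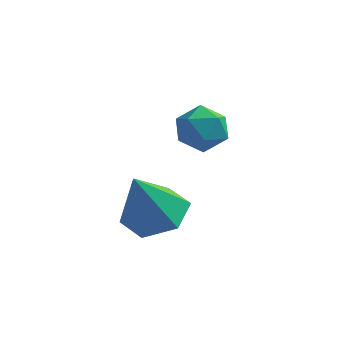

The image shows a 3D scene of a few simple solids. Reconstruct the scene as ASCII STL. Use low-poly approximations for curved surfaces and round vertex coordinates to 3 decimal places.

solid 
facet normal 0.050 0.905 0.422
outer loop
vertex -1.198 1.236 -2.511
vertex -1.087 0.924 -1.854
vertex -0.513 1.092 -2.283
endloop
endfacet
facet normal 0.280 0.925 -0.256
outer loop
vertex -1.198 1.236 -2.511
vertex -0.513 1.092 -2.283
vertex -0.704 0.957 -2.981
endloop
endfacet
facet normal -0.249 0.695 -0.674
outer loop
vertex -1.198 1.236 -2.511
vertex -0.704 0.957 -2.981
vertex -1.396 0.707 -2.983
endloop
endfacet
facet normal -0.807 0.532 -0.257
outer loop
vertex -1.198 1.236 -2.511
vertex -1.396 0.707 -2.983
vertex -1.632 0.686 -2.286
endloop
endfacet
facet normal -0.621 0.662 0.419
outer loop
vertex -1.198 1.236 -2.511
vertex -1.632 0.686 -2.286
vertex -1.087 0.924 -1.854
endloop
endfacet
facet normal 0.824 0.470 -0.316
outer loop
vertex -0.704 0.957 -2.981
vertex -0.513 1.092 -2.283
vertex -0.288 0.474 -2.614
endloop
endfacet
facet normal 0.453 0.437 0.777
outer loop
vertex -0.513 1.092 -2.283
vertex -1.087 0.924 -1.854
vertex -0.524 0.453 -1.917
endloop
endfacet
facet normal -0.632 0.043 0.774
outer loop
vertex -1.087 0.924 -1.854
vertex -1.632 0.686 -2.286
vertex -1.216 0.203 -1.919
endloop
endfacet
facet normal -0.932 -0.168 -0.321
outer loop
vertex -1.632 0.686 -2.286
vertex -1.396 0.707 -2.983
vertex -1.407 0.068 -2.617
endloop
endfacet
facet normal -0.032 0.095 -0.995
outer loop
vertex -1.396 0.707 -2.983
vertex -0.704 0.957 -2.981
vertex -0.833 0.236 -3.046
endloop
endfacet
facet normal 0.807 -0.532 0.257
outer loop
vertex -0.722 -0.076 -2.389
vertex -0.288 0.474 -2.614
vertex -0.524 0.453 -1.917
endloop
endfacet
facet normal 0.249 -0.695 0.674
outer loop
vertex -0.722 -0.076 -2.389
vertex -0.524 0.453 -1.917
vertex -1.216 0.203 -1.919
endloop
endfacet
facet normal -0.280 -0.925 0.256
outer loop
vertex -0.722 -0.076 -2.389
vertex -1.216 0.203 -1.919
vertex -1.407 0.068 -2.617
endloop
endfacet
facet normal -0.050 -0.905 -0.422
outer loop
vertex -0.722 -0.076 -2.389
vertex -1.407 0.068 -2.617
vertex -0.833 0.236 -3.046
endloop
endfacet
facet normal 0.621 -0.662 -0.419
outer loop
vertex -0.722 -0.076 -2.389
vertex -0.833 0.236 -3.046
vertex -0.288 0.474 -2.614
endloop
endfacet
facet normal 0.932 0.168 0.321
outer loop
vertex -0.524 0.453 -1.917
vertex -0.288 0.474 -2.614
vertex -0.513 1.092 -2.283
endloop
endfacet
facet normal 0.032 -0.095 0.995
outer loop
vertex -1.216 0.203 -1.919
vertex -0.524 0.453 -1.917
vertex -1.087 0.924 -1.854
endloop
endfacet
facet normal -0.824 -0.470 0.316
outer loop
vertex -1.407 0.068 -2.617
vertex -1.216 0.203 -1.919
vertex -1.632 0.686 -2.286
endloop
endfacet
facet normal -0.453 -0.437 -0.777
outer loop
vertex -0.833 0.236 -3.046
vertex -1.407 0.068 -2.617
vertex -1.396 0.707 -2.983
endloop
endfacet
facet normal 0.632 -0.043 -0.774
outer loop
vertex -0.288 0.474 -2.614
vertex -0.833 0.236 -3.046
vertex -0.704 0.957 -2.981
endloop
endfacet
facet normal 0.228 0.317 -0.921
outer loop
vertex -0.661 -1.606 -3.541
vertex -1.438 -1.877 -3.827
vertex -1.343 -1.066 -3.524
endloop
endfacet
facet normal 0.426 0.514 0.745
outer loop
vertex -0.661 -1.606 -3.541
vertex -1.343 -1.066 -3.524
vertex -1.802 -2.383 -2.353
endloop
endfacet
facet normal 0.228 0.317 -0.920
outer loop
vertex -1.343 -1.066 -3.524
vertex -1.438 -1.877 -3.827
vertex -2.119 -1.337 -3.81
endloop
endfacet
facet normal -0.451 0.676 0.583
outer loop
vertex -1.343 -1.066 -3.524
vertex -2.119 -1.337 -3.81
vertex -1.802 -2.383 -2.353
endloop
endfacet
facet normal 0.228 0.317 -0.921
outer loop
vertex -2.119 -1.337 -3.81
vertex -1.438 -1.877 -3.827
vertex -2.214 -2.147 -4.112
endloop
endfacet
facet normal -0.972 0.028 0.231
outer loop
vertex -2.119 -1.337 -3.81
vertex -2.214 -2.147 -4.112
vertex -1.802 -2.383 -2.353
endloop
endfacet
facet normal 0.228 0.317 -0.921
outer loop
vertex -2.214 -2.147 -4.112
vertex -1.438 -1.877 -3.827
vertex -1.532 -2.687 -4.129
endloop
endfacet
facet normal -0.620 -0.784 0.040
outer loop
vertex -2.214 -2.147 -4.112
vertex -1.532 -2.687 -4.129
vertex -1.802 -2.383 -2.353
endloop
endfacet
facet normal 0.229 0.317 -0.920
outer loop
vertex -1.532 -2.687 -4.129
vertex -1.438 -1.877 -3.827
vertex -0.756 -2.417 -3.843
endloop
endfacet
facet normal 0.255 -0.946 0.201
outer loop
vertex -1.532 -2.687 -4.129
vertex -0.756 -2.417 -3.843
vertex -1.802 -2.383 -2.353
endloop
endfacet
facet normal 0.229 0.316 -0.921
outer loop
vertex -0.756 -2.417 -3.843
vertex -1.438 -1.877 -3.827
vertex -0.661 -1.606 -3.541
endloop
endfacet
facet normal 0.778 -0.297 0.553
outer loop
vertex -0.756 -2.417 -3.843
vertex -0.661 -1.606 -3.541
vertex -1.802 -2.383 -2.353
endloop
endfacet

endsolid


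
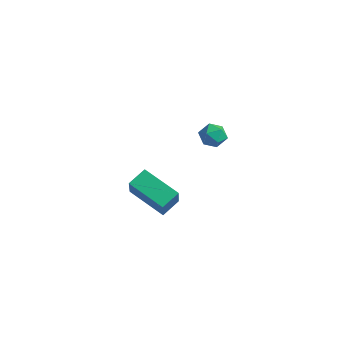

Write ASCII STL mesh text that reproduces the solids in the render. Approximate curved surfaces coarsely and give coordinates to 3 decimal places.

solid 
facet normal -0.359 0.422 -0.833
outer loop
vertex -4.558 0.854 -3.054
vertex -4.463 1.785 -2.623
vertex -2.728 0.999 -3.769
endloop
endfacet
facet normal -0.092 -0.904 -0.418
outer loop
vertex -2.197 0.375 -2.537
vertex -4.558 0.854 -3.054
vertex -2.728 0.999 -3.769
endloop
endfacet
facet normal -0.359 0.422 -0.833
outer loop
vertex -2.728 0.999 -3.769
vertex -4.463 1.785 -2.623
vertex -2.633 1.93 -3.338
endloop
endfacet
facet normal 0.929 0.073 -0.363
outer loop
vertex -2.633 1.93 -3.338
vertex -2.197 0.375 -2.537
vertex -2.728 0.999 -3.769
endloop
endfacet
facet normal -0.929 -0.073 0.363
outer loop
vertex -4.558 0.854 -3.054
vertex -3.932 1.161 -1.391
vertex -4.463 1.785 -2.623
endloop
endfacet
facet normal -0.092 -0.904 -0.418
outer loop
vertex -4.027 0.23 -1.822
vertex -4.558 0.854 -3.054
vertex -2.197 0.375 -2.537
endloop
endfacet
facet normal -0.929 -0.073 0.363
outer loop
vertex -4.027 0.23 -1.822
vertex -3.932 1.161 -1.391
vertex -4.558 0.854 -3.054
endloop
endfacet
facet normal 0.092 0.904 0.418
outer loop
vertex -4.463 1.785 -2.623
vertex -3.932 1.161 -1.391
vertex -2.633 1.93 -3.338
endloop
endfacet
facet normal 0.929 0.073 -0.363
outer loop
vertex -2.102 1.306 -2.106
vertex -2.197 0.375 -2.537
vertex -2.633 1.93 -3.338
endloop
endfacet
facet normal 0.092 0.904 0.418
outer loop
vertex -2.633 1.93 -3.338
vertex -3.932 1.161 -1.391
vertex -2.102 1.306 -2.106
endloop
endfacet
facet normal 0.359 -0.422 0.833
outer loop
vertex -2.102 1.306 -2.106
vertex -4.027 0.23 -1.822
vertex -2.197 0.375 -2.537
endloop
endfacet
facet normal 0.359 -0.422 0.833
outer loop
vertex -3.932 1.161 -1.391
vertex -4.027 0.23 -1.822
vertex -2.102 1.306 -2.106
endloop
endfacet
facet normal -0.331 -0.924 0.190
outer loop
vertex -0.605 0.818 2.956
vertex -0.097 0.566 2.615
vertex -0.036 0.678 3.265
endloop
endfacet
facet normal -0.507 -0.477 0.718
outer loop
vertex -0.605 0.818 2.956
vertex -0.036 0.678 3.265
vertex -0.361 1.237 3.407
endloop
endfacet
facet normal -0.897 0.051 0.438
outer loop
vertex -0.605 0.818 2.956
vertex -0.361 1.237 3.407
vertex -0.622 1.471 2.845
endloop
endfacet
facet normal -0.963 -0.069 -0.261
outer loop
vertex -0.605 0.818 2.956
vertex -0.622 1.471 2.845
vertex -0.459 1.056 2.355
endloop
endfacet
facet normal -0.612 -0.673 -0.415
outer loop
vertex -0.605 0.818 2.956
vertex -0.459 1.056 2.355
vertex -0.097 0.566 2.615
endloop
endfacet
facet normal 0.094 -0.194 0.977
outer loop
vertex -0.361 1.237 3.407
vertex -0.036 0.678 3.265
vertex 0.299 1.244 3.345
endloop
endfacet
facet normal 0.379 -0.917 0.122
outer loop
vertex -0.036 0.678 3.265
vertex -0.097 0.566 2.615
vertex 0.462 0.829 2.855
endloop
endfacet
facet normal -0.075 -0.510 -0.857
outer loop
vertex -0.097 0.566 2.615
vertex -0.459 1.056 2.355
vertex 0.201 1.063 2.293
endloop
endfacet
facet normal -0.642 0.466 -0.608
outer loop
vertex -0.459 1.056 2.355
vertex -0.622 1.471 2.845
vertex -0.124 1.622 2.435
endloop
endfacet
facet normal -0.536 0.661 0.524
outer loop
vertex -0.622 1.471 2.845
vertex -0.361 1.237 3.407
vertex -0.063 1.734 3.085
endloop
endfacet
facet normal 0.963 0.069 0.261
outer loop
vertex 0.445 1.482 2.744
vertex 0.299 1.244 3.345
vertex 0.462 0.829 2.855
endloop
endfacet
facet normal 0.897 -0.051 -0.438
outer loop
vertex 0.445 1.482 2.744
vertex 0.462 0.829 2.855
vertex 0.201 1.063 2.293
endloop
endfacet
facet normal 0.507 0.477 -0.718
outer loop
vertex 0.445 1.482 2.744
vertex 0.201 1.063 2.293
vertex -0.124 1.622 2.435
endloop
endfacet
facet normal 0.331 0.924 -0.190
outer loop
vertex 0.445 1.482 2.744
vertex -0.124 1.622 2.435
vertex -0.063 1.734 3.085
endloop
endfacet
facet normal 0.612 0.673 0.415
outer loop
vertex 0.445 1.482 2.744
vertex -0.063 1.734 3.085
vertex 0.299 1.244 3.345
endloop
endfacet
facet normal 0.642 -0.466 0.608
outer loop
vertex 0.462 0.829 2.855
vertex 0.299 1.244 3.345
vertex -0.036 0.678 3.265
endloop
endfacet
facet normal 0.536 -0.661 -0.524
outer loop
vertex 0.201 1.063 2.293
vertex 0.462 0.829 2.855
vertex -0.097 0.566 2.615
endloop
endfacet
facet normal -0.094 0.194 -0.977
outer loop
vertex -0.124 1.622 2.435
vertex 0.201 1.063 2.293
vertex -0.459 1.056 2.355
endloop
endfacet
facet normal -0.379 0.917 -0.122
outer loop
vertex -0.063 1.734 3.085
vertex -0.124 1.622 2.435
vertex -0.622 1.471 2.845
endloop
endfacet
facet normal 0.075 0.510 0.857
outer loop
vertex 0.299 1.244 3.345
vertex -0.063 1.734 3.085
vertex -0.361 1.237 3.407
endloop
endfacet

endsolid


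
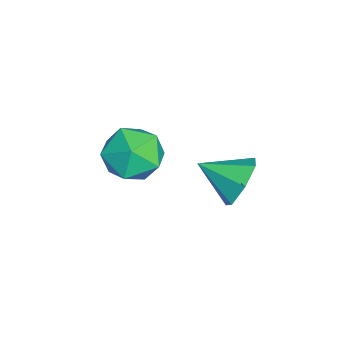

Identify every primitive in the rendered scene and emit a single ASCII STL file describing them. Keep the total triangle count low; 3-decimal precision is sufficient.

solid 
facet normal 0.151 0.895 -0.420
outer loop
vertex 2.431 2.645 3.232
vertex 1.652 2.512 2.669
vertex 1.701 2.917 3.55
endloop
endfacet
facet normal 0.331 -0.191 0.924
outer loop
vertex 2.431 2.645 3.232
vertex 1.701 2.917 3.55
vertex 1.428 1.188 3.291
endloop
endfacet
facet normal 0.150 0.895 -0.420
outer loop
vertex 1.701 2.917 3.55
vertex 1.652 2.512 2.669
vertex 0.934 2.884 3.205
endloop
endfacet
facet normal -0.407 -0.072 0.911
outer loop
vertex 1.701 2.917 3.55
vertex 0.934 2.884 3.205
vertex 1.428 1.188 3.291
endloop
endfacet
facet normal 0.151 0.895 -0.419
outer loop
vertex 0.934 2.884 3.205
vertex 1.652 2.512 2.669
vertex 0.707 2.572 2.457
endloop
endfacet
facet normal -0.896 -0.242 0.373
outer loop
vertex 0.934 2.884 3.205
vertex 0.707 2.572 2.457
vertex 1.428 1.188 3.291
endloop
endfacet
facet normal 0.151 0.895 -0.419
outer loop
vertex 0.707 2.572 2.457
vertex 1.652 2.512 2.669
vertex 1.192 2.215 1.869
endloop
endfacet
facet normal -0.768 -0.573 -0.286
outer loop
vertex 0.707 2.572 2.457
vertex 1.192 2.215 1.869
vertex 1.428 1.188 3.291
endloop
endfacet
facet normal 0.151 0.895 -0.419
outer loop
vertex 1.192 2.215 1.869
vertex 1.652 2.512 2.669
vertex 2.023 2.082 1.884
endloop
endfacet
facet normal -0.120 -0.814 -0.568
outer loop
vertex 1.192 2.215 1.869
vertex 2.023 2.082 1.884
vertex 1.428 1.188 3.291
endloop
endfacet
facet normal 0.151 0.895 -0.419
outer loop
vertex 2.023 2.082 1.884
vertex 1.652 2.512 2.669
vertex 2.574 2.273 2.49
endloop
endfacet
facet normal 0.561 -0.786 -0.262
outer loop
vertex 2.023 2.082 1.884
vertex 2.574 2.273 2.49
vertex 1.428 1.188 3.291
endloop
endfacet
facet normal 0.151 0.895 -0.420
outer loop
vertex 2.574 2.273 2.49
vertex 1.652 2.512 2.669
vertex 2.431 2.645 3.232
endloop
endfacet
facet normal 0.762 -0.508 0.402
outer loop
vertex 2.574 2.273 2.49
vertex 2.431 2.645 3.232
vertex 1.428 1.188 3.291
endloop
endfacet
facet normal 0.212 0.851 -0.480
outer loop
vertex -1.176 -0.626 -0.17
vertex -1.955 -0.053 0.502
vertex -0.832 -0.139 0.845
endloop
endfacet
facet normal 0.780 0.418 -0.465
outer loop
vertex -1.176 -0.626 -0.17
vertex -0.832 -0.139 0.845
vertex -0.44 -1.208 0.542
endloop
endfacet
facet normal 0.597 -0.197 -0.778
outer loop
vertex -1.176 -0.626 -0.17
vertex -0.44 -1.208 0.542
vertex -1.321 -1.781 0.011
endloop
endfacet
facet normal -0.084 -0.144 -0.986
outer loop
vertex -1.176 -0.626 -0.17
vertex -1.321 -1.781 0.011
vertex -2.257 -1.067 -0.014
endloop
endfacet
facet normal -0.321 0.504 -0.802
outer loop
vertex -1.176 -0.626 -0.17
vertex -2.257 -1.067 -0.014
vertex -1.955 -0.053 0.502
endloop
endfacet
facet normal 0.935 0.281 0.217
outer loop
vertex -0.44 -1.208 0.542
vertex -0.832 -0.139 0.845
vertex -0.763 -0.993 1.654
endloop
endfacet
facet normal 0.016 0.981 0.193
outer loop
vertex -0.832 -0.139 0.845
vertex -1.955 -0.053 0.502
vertex -1.699 -0.279 1.629
endloop
endfacet
facet normal -0.847 0.419 -0.327
outer loop
vertex -1.955 -0.053 0.502
vertex -2.257 -1.067 -0.014
vertex -2.58 -0.852 1.098
endloop
endfacet
facet normal -0.463 -0.629 -0.624
outer loop
vertex -2.257 -1.067 -0.014
vertex -1.321 -1.781 0.011
vertex -2.188 -1.921 0.795
endloop
endfacet
facet normal 0.638 -0.714 -0.288
outer loop
vertex -1.321 -1.781 0.011
vertex -0.44 -1.208 0.542
vertex -1.065 -2.007 1.138
endloop
endfacet
facet normal 0.084 0.144 0.986
outer loop
vertex -1.844 -1.434 1.81
vertex -0.763 -0.993 1.654
vertex -1.699 -0.279 1.629
endloop
endfacet
facet normal -0.597 0.197 0.778
outer loop
vertex -1.844 -1.434 1.81
vertex -1.699 -0.279 1.629
vertex -2.58 -0.852 1.098
endloop
endfacet
facet normal -0.780 -0.418 0.465
outer loop
vertex -1.844 -1.434 1.81
vertex -2.58 -0.852 1.098
vertex -2.188 -1.921 0.795
endloop
endfacet
facet normal -0.212 -0.851 0.480
outer loop
vertex -1.844 -1.434 1.81
vertex -2.188 -1.921 0.795
vertex -1.065 -2.007 1.138
endloop
endfacet
facet normal 0.321 -0.504 0.802
outer loop
vertex -1.844 -1.434 1.81
vertex -1.065 -2.007 1.138
vertex -0.763 -0.993 1.654
endloop
endfacet
facet normal 0.463 0.629 0.624
outer loop
vertex -1.699 -0.279 1.629
vertex -0.763 -0.993 1.654
vertex -0.832 -0.139 0.845
endloop
endfacet
facet normal -0.638 0.714 0.288
outer loop
vertex -2.58 -0.852 1.098
vertex -1.699 -0.279 1.629
vertex -1.955 -0.053 0.502
endloop
endfacet
facet normal -0.935 -0.281 -0.217
outer loop
vertex -2.188 -1.921 0.795
vertex -2.58 -0.852 1.098
vertex -2.257 -1.067 -0.014
endloop
endfacet
facet normal -0.016 -0.981 -0.193
outer loop
vertex -1.065 -2.007 1.138
vertex -2.188 -1.921 0.795
vertex -1.321 -1.781 0.011
endloop
endfacet
facet normal 0.847 -0.419 0.327
outer loop
vertex -0.763 -0.993 1.654
vertex -1.065 -2.007 1.138
vertex -0.44 -1.208 0.542
endloop
endfacet

endsolid


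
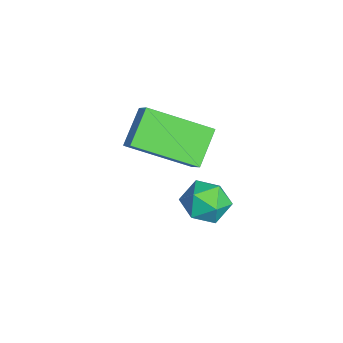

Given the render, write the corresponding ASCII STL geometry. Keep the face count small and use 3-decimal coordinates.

solid 
facet normal 0.410 0.760 0.504
outer loop
vertex 1.408 3.951 -2.246
vertex 1.27 3.599 -1.602
vertex 1.916 3.486 -1.958
endloop
endfacet
facet normal 0.710 0.690 -0.139
outer loop
vertex 1.408 3.951 -2.246
vertex 1.916 3.486 -1.958
vertex 1.778 3.48 -2.692
endloop
endfacet
facet normal 0.196 0.751 -0.630
outer loop
vertex 1.408 3.951 -2.246
vertex 1.778 3.48 -2.692
vertex 1.046 3.59 -2.789
endloop
endfacet
facet normal -0.422 0.859 -0.290
outer loop
vertex 1.408 3.951 -2.246
vertex 1.046 3.59 -2.789
vertex 0.732 3.663 -2.116
endloop
endfacet
facet normal -0.289 0.865 0.411
outer loop
vertex 1.408 3.951 -2.246
vertex 0.732 3.663 -2.116
vertex 1.27 3.599 -1.602
endloop
endfacet
facet normal 0.982 0.032 -0.185
outer loop
vertex 1.778 3.48 -2.692
vertex 1.916 3.486 -1.958
vertex 1.868 2.837 -2.324
endloop
endfacet
facet normal 0.497 0.144 0.856
outer loop
vertex 1.916 3.486 -1.958
vertex 1.27 3.599 -1.602
vertex 1.554 2.91 -1.651
endloop
endfacet
facet normal -0.636 0.314 0.705
outer loop
vertex 1.27 3.599 -1.602
vertex 0.732 3.663 -2.116
vertex 0.822 3.02 -1.748
endloop
endfacet
facet normal -0.850 0.305 -0.430
outer loop
vertex 0.732 3.663 -2.116
vertex 1.046 3.59 -2.789
vertex 0.684 3.014 -2.482
endloop
endfacet
facet normal 0.150 0.131 -0.980
outer loop
vertex 1.046 3.59 -2.789
vertex 1.778 3.48 -2.692
vertex 1.33 2.901 -2.838
endloop
endfacet
facet normal 0.422 -0.859 0.290
outer loop
vertex 1.192 2.549 -2.194
vertex 1.868 2.837 -2.324
vertex 1.554 2.91 -1.651
endloop
endfacet
facet normal -0.196 -0.751 0.630
outer loop
vertex 1.192 2.549 -2.194
vertex 1.554 2.91 -1.651
vertex 0.822 3.02 -1.748
endloop
endfacet
facet normal -0.710 -0.690 0.139
outer loop
vertex 1.192 2.549 -2.194
vertex 0.822 3.02 -1.748
vertex 0.684 3.014 -2.482
endloop
endfacet
facet normal -0.410 -0.760 -0.504
outer loop
vertex 1.192 2.549 -2.194
vertex 0.684 3.014 -2.482
vertex 1.33 2.901 -2.838
endloop
endfacet
facet normal 0.289 -0.865 -0.411
outer loop
vertex 1.192 2.549 -2.194
vertex 1.33 2.901 -2.838
vertex 1.868 2.837 -2.324
endloop
endfacet
facet normal 0.850 -0.305 0.430
outer loop
vertex 1.554 2.91 -1.651
vertex 1.868 2.837 -2.324
vertex 1.916 3.486 -1.958
endloop
endfacet
facet normal -0.150 -0.131 0.980
outer loop
vertex 0.822 3.02 -1.748
vertex 1.554 2.91 -1.651
vertex 1.27 3.599 -1.602
endloop
endfacet
facet normal -0.982 -0.032 0.185
outer loop
vertex 0.684 3.014 -2.482
vertex 0.822 3.02 -1.748
vertex 0.732 3.663 -2.116
endloop
endfacet
facet normal -0.497 -0.144 -0.856
outer loop
vertex 1.33 2.901 -2.838
vertex 0.684 3.014 -2.482
vertex 1.046 3.59 -2.789
endloop
endfacet
facet normal 0.636 -0.314 -0.705
outer loop
vertex 1.868 2.837 -2.324
vertex 1.33 2.901 -2.838
vertex 1.778 3.48 -2.692
endloop
endfacet
facet normal -0.689 0.363 0.627
outer loop
vertex -2.009 1.826 -1.156
vertex -1.792 3.719 -2.014
vertex -2.619 1.641 -1.719
endloop
endfacet
facet normal -0.104 -0.906 0.411
outer loop
vertex -1.708 1.161 -2.546
vertex -2.009 1.826 -1.156
vertex -2.619 1.641 -1.719
endloop
endfacet
facet normal -0.690 0.363 0.626
outer loop
vertex -2.619 1.641 -1.719
vertex -1.792 3.719 -2.014
vertex -2.401 3.534 -2.577
endloop
endfacet
facet normal -0.716 -0.218 -0.663
outer loop
vertex -2.401 3.534 -2.577
vertex -1.708 1.161 -2.546
vertex -2.619 1.641 -1.719
endloop
endfacet
facet normal 0.716 0.218 0.663
outer loop
vertex -2.009 1.826 -1.156
vertex -0.881 3.239 -2.841
vertex -1.792 3.719 -2.014
endloop
endfacet
facet normal -0.105 -0.906 0.411
outer loop
vertex -1.099 1.346 -1.983
vertex -2.009 1.826 -1.156
vertex -1.708 1.161 -2.546
endloop
endfacet
facet normal 0.717 0.218 0.662
outer loop
vertex -1.099 1.346 -1.983
vertex -0.881 3.239 -2.841
vertex -2.009 1.826 -1.156
endloop
endfacet
facet normal 0.104 0.906 -0.411
outer loop
vertex -1.792 3.719 -2.014
vertex -0.881 3.239 -2.841
vertex -2.401 3.534 -2.577
endloop
endfacet
facet normal -0.717 -0.218 -0.662
outer loop
vertex -1.491 3.054 -3.404
vertex -1.708 1.161 -2.546
vertex -2.401 3.534 -2.577
endloop
endfacet
facet normal 0.104 0.906 -0.411
outer loop
vertex -2.401 3.534 -2.577
vertex -0.881 3.239 -2.841
vertex -1.491 3.054 -3.404
endloop
endfacet
facet normal 0.690 -0.363 -0.627
outer loop
vertex -1.491 3.054 -3.404
vertex -1.099 1.346 -1.983
vertex -1.708 1.161 -2.546
endloop
endfacet
facet normal 0.689 -0.364 -0.627
outer loop
vertex -0.881 3.239 -2.841
vertex -1.099 1.346 -1.983
vertex -1.491 3.054 -3.404
endloop
endfacet

endsolid


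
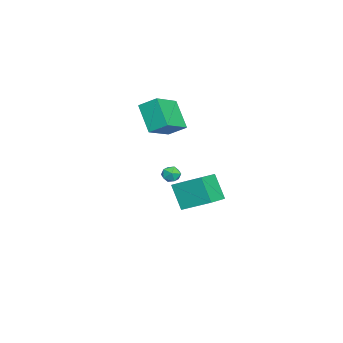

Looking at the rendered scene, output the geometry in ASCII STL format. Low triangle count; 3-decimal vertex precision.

solid 
facet normal -0.997 -0.023 0.075
outer loop
vertex 2.163 1.909 0.843
vertex 2.213 1.768 1.467
vertex 2.185 2.38 1.278
endloop
endfacet
facet normal -0.790 0.436 -0.432
outer loop
vertex 2.163 1.909 0.843
vertex 2.185 2.38 1.278
vertex 2.514 2.433 0.73
endloop
endfacet
facet normal -0.403 0.073 -0.912
outer loop
vertex 2.163 1.909 0.843
vertex 2.514 2.433 0.73
vertex 2.746 1.854 0.581
endloop
endfacet
facet normal -0.372 -0.608 -0.701
outer loop
vertex 2.163 1.909 0.843
vertex 2.746 1.854 0.581
vertex 2.559 1.443 1.037
endloop
endfacet
facet normal -0.740 -0.667 -0.091
outer loop
vertex 2.163 1.909 0.843
vertex 2.559 1.443 1.037
vertex 2.213 1.768 1.467
endloop
endfacet
facet normal -0.365 0.922 -0.130
outer loop
vertex 2.514 2.433 0.73
vertex 2.185 2.38 1.278
vertex 2.781 2.617 1.283
endloop
endfacet
facet normal -0.701 0.181 0.690
outer loop
vertex 2.185 2.38 1.278
vertex 2.213 1.768 1.467
vertex 2.594 2.206 1.739
endloop
endfacet
facet normal -0.283 -0.861 0.423
outer loop
vertex 2.213 1.768 1.467
vertex 2.559 1.443 1.037
vertex 2.826 1.627 1.59
endloop
endfacet
facet normal 0.309 -0.766 -0.564
outer loop
vertex 2.559 1.443 1.037
vertex 2.746 1.854 0.581
vertex 3.155 1.68 1.042
endloop
endfacet
facet normal 0.259 0.337 -0.905
outer loop
vertex 2.746 1.854 0.581
vertex 2.514 2.433 0.73
vertex 3.127 2.292 0.853
endloop
endfacet
facet normal 0.372 0.608 0.701
outer loop
vertex 3.177 2.151 1.477
vertex 2.781 2.617 1.283
vertex 2.594 2.206 1.739
endloop
endfacet
facet normal 0.403 -0.073 0.912
outer loop
vertex 3.177 2.151 1.477
vertex 2.594 2.206 1.739
vertex 2.826 1.627 1.59
endloop
endfacet
facet normal 0.790 -0.436 0.432
outer loop
vertex 3.177 2.151 1.477
vertex 2.826 1.627 1.59
vertex 3.155 1.68 1.042
endloop
endfacet
facet normal 0.997 0.023 -0.075
outer loop
vertex 3.177 2.151 1.477
vertex 3.155 1.68 1.042
vertex 3.127 2.292 0.853
endloop
endfacet
facet normal 0.740 0.667 0.091
outer loop
vertex 3.177 2.151 1.477
vertex 3.127 2.292 0.853
vertex 2.781 2.617 1.283
endloop
endfacet
facet normal -0.309 0.766 0.564
outer loop
vertex 2.594 2.206 1.739
vertex 2.781 2.617 1.283
vertex 2.185 2.38 1.278
endloop
endfacet
facet normal -0.259 -0.337 0.905
outer loop
vertex 2.826 1.627 1.59
vertex 2.594 2.206 1.739
vertex 2.213 1.768 1.467
endloop
endfacet
facet normal 0.365 -0.922 0.130
outer loop
vertex 3.155 1.68 1.042
vertex 2.826 1.627 1.59
vertex 2.559 1.443 1.037
endloop
endfacet
facet normal 0.701 -0.181 -0.690
outer loop
vertex 3.127 2.292 0.853
vertex 3.155 1.68 1.042
vertex 2.746 1.854 0.581
endloop
endfacet
facet normal 0.283 0.861 -0.423
outer loop
vertex 2.781 2.617 1.283
vertex 3.127 2.292 0.853
vertex 2.514 2.433 0.73
endloop
endfacet
facet normal -0.815 0.400 -0.419
outer loop
vertex -4.069 1.251 3.975
vertex -2.839 2.083 2.379
vertex -4.249 0.126 3.25
endloop
endfacet
facet normal -0.565 -0.381 0.732
outer loop
vertex -2.481 -0.743 4.161
vertex -4.069 1.251 3.975
vertex -4.249 0.126 3.25
endloop
endfacet
facet normal -0.815 0.400 -0.420
outer loop
vertex -4.249 0.126 3.25
vertex -2.839 2.083 2.379
vertex -3.018 0.958 1.655
endloop
endfacet
facet normal -0.133 -0.833 -0.537
outer loop
vertex -3.018 0.958 1.655
vertex -2.481 -0.743 4.161
vertex -4.249 0.126 3.25
endloop
endfacet
facet normal 0.133 0.833 0.537
outer loop
vertex -4.069 1.251 3.975
vertex -1.071 1.214 3.29
vertex -2.839 2.083 2.379
endloop
endfacet
facet normal -0.565 -0.381 0.732
outer loop
vertex -2.302 0.382 4.885
vertex -4.069 1.251 3.975
vertex -2.481 -0.743 4.161
endloop
endfacet
facet normal 0.133 0.833 0.537
outer loop
vertex -2.302 0.382 4.885
vertex -1.071 1.214 3.29
vertex -4.069 1.251 3.975
endloop
endfacet
facet normal 0.565 0.381 -0.732
outer loop
vertex -2.839 2.083 2.379
vertex -1.071 1.214 3.29
vertex -3.018 0.958 1.655
endloop
endfacet
facet normal -0.133 -0.833 -0.537
outer loop
vertex -1.251 0.089 2.565
vertex -2.481 -0.743 4.161
vertex -3.018 0.958 1.655
endloop
endfacet
facet normal 0.565 0.381 -0.732
outer loop
vertex -3.018 0.958 1.655
vertex -1.071 1.214 3.29
vertex -1.251 0.089 2.565
endloop
endfacet
facet normal 0.815 -0.400 0.420
outer loop
vertex -1.251 0.089 2.565
vertex -2.302 0.382 4.885
vertex -2.481 -0.743 4.161
endloop
endfacet
facet normal 0.814 -0.401 0.420
outer loop
vertex -1.071 1.214 3.29
vertex -2.302 0.382 4.885
vertex -1.251 0.089 2.565
endloop
endfacet
facet normal -0.916 0.302 -0.265
outer loop
vertex -4.93 1.683 -3.171
vertex -4.592 3.523 -2.239
vertex -4.205 2.404 -4.855
endloop
endfacet
facet normal -0.162 -0.880 -0.446
outer loop
vertex -2.428 1.817 -4.341
vertex -4.93 1.683 -3.171
vertex -4.205 2.404 -4.855
endloop
endfacet
facet normal -0.916 0.303 -0.265
outer loop
vertex -4.205 2.404 -4.855
vertex -4.592 3.523 -2.239
vertex -3.867 4.243 -3.923
endloop
endfacet
facet normal 0.368 0.366 -0.855
outer loop
vertex -3.867 4.243 -3.923
vertex -2.428 1.817 -4.341
vertex -4.205 2.404 -4.855
endloop
endfacet
facet normal -0.368 -0.365 0.855
outer loop
vertex -4.93 1.683 -3.171
vertex -2.815 2.936 -1.725
vertex -4.592 3.523 -2.239
endloop
endfacet
facet normal -0.161 -0.880 -0.446
outer loop
vertex -3.153 1.097 -2.657
vertex -4.93 1.683 -3.171
vertex -2.428 1.817 -4.341
endloop
endfacet
facet normal -0.368 -0.366 0.855
outer loop
vertex -3.153 1.097 -2.657
vertex -2.815 2.936 -1.725
vertex -4.93 1.683 -3.171
endloop
endfacet
facet normal 0.162 0.880 0.446
outer loop
vertex -4.592 3.523 -2.239
vertex -2.815 2.936 -1.725
vertex -3.867 4.243 -3.923
endloop
endfacet
facet normal 0.368 0.366 -0.855
outer loop
vertex -2.09 3.657 -3.409
vertex -2.428 1.817 -4.341
vertex -3.867 4.243 -3.923
endloop
endfacet
facet normal 0.161 0.880 0.446
outer loop
vertex -3.867 4.243 -3.923
vertex -2.815 2.936 -1.725
vertex -2.09 3.657 -3.409
endloop
endfacet
facet normal 0.916 -0.302 0.265
outer loop
vertex -2.09 3.657 -3.409
vertex -3.153 1.097 -2.657
vertex -2.428 1.817 -4.341
endloop
endfacet
facet normal 0.916 -0.302 0.265
outer loop
vertex -2.815 2.936 -1.725
vertex -3.153 1.097 -2.657
vertex -2.09 3.657 -3.409
endloop
endfacet

endsolid
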